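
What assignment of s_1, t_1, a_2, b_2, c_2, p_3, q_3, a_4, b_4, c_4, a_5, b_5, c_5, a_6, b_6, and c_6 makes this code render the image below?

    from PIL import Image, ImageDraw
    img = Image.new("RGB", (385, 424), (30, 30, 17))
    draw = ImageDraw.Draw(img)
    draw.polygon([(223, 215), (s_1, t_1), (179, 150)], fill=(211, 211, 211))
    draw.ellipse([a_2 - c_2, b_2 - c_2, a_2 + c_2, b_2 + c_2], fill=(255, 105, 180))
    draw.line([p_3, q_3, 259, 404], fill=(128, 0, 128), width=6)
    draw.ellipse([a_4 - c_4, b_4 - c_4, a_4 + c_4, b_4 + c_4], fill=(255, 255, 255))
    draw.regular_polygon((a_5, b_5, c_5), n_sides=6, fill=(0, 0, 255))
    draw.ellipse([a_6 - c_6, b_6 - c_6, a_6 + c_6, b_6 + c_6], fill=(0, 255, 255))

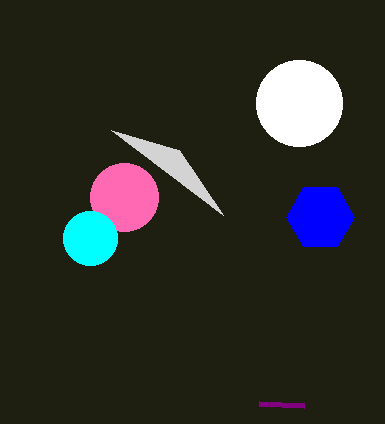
s_1 = 111; t_1 = 130; a_2 = 124; b_2 = 197; c_2 = 34; p_3 = 304; q_3 = 406; a_4 = 299; b_4 = 103; c_4 = 43; a_5 = 320; b_5 = 217; c_5 = 34; a_6 = 90; b_6 = 238; c_6 = 27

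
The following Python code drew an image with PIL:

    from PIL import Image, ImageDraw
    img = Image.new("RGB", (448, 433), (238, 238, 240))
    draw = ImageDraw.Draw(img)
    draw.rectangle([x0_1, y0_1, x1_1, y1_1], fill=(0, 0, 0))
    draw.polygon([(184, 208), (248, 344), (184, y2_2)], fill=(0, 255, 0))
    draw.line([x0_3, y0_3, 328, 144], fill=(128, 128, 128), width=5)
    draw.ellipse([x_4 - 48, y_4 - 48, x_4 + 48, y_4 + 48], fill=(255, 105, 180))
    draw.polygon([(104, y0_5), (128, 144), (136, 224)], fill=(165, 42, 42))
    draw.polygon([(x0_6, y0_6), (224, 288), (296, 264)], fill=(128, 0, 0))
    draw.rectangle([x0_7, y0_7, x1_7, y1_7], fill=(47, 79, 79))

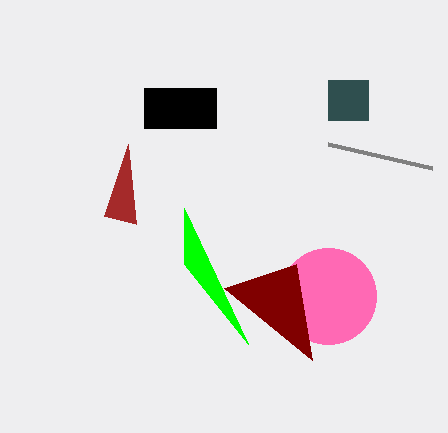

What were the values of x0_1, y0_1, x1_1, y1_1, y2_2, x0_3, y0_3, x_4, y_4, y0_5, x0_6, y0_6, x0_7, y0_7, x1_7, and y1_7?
x0_1 = 144
y0_1 = 88
x1_1 = 216
y1_1 = 128
y2_2 = 264
x0_3 = 432
y0_3 = 168
x_4 = 328
y_4 = 296
y0_5 = 216
x0_6 = 312
y0_6 = 360
x0_7 = 328
y0_7 = 80
x1_7 = 368
y1_7 = 120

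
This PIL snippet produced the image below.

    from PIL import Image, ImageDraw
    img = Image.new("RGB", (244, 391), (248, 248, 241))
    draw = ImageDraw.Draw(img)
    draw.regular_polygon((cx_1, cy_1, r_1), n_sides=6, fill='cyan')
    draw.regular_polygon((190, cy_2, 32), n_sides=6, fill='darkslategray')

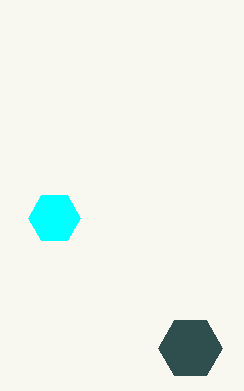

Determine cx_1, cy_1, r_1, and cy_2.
cx_1 = 54; cy_1 = 218; r_1 = 26; cy_2 = 348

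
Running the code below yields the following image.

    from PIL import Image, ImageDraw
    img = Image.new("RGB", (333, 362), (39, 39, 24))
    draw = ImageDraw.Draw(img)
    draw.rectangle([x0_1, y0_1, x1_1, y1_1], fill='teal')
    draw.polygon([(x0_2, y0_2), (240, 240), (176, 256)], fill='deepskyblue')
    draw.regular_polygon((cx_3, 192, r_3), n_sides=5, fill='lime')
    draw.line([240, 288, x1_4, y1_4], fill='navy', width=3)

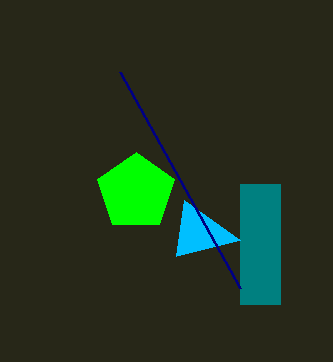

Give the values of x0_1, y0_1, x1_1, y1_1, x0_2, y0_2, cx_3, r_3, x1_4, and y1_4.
x0_1 = 240
y0_1 = 184
x1_1 = 280
y1_1 = 304
x0_2 = 184
y0_2 = 200
cx_3 = 136
r_3 = 40
x1_4 = 120
y1_4 = 72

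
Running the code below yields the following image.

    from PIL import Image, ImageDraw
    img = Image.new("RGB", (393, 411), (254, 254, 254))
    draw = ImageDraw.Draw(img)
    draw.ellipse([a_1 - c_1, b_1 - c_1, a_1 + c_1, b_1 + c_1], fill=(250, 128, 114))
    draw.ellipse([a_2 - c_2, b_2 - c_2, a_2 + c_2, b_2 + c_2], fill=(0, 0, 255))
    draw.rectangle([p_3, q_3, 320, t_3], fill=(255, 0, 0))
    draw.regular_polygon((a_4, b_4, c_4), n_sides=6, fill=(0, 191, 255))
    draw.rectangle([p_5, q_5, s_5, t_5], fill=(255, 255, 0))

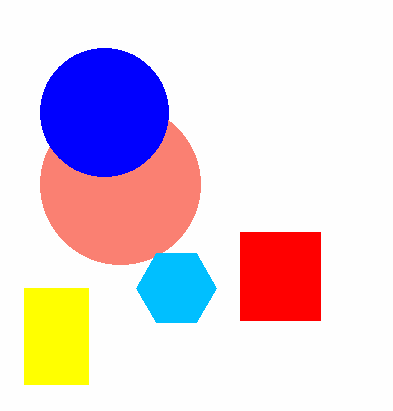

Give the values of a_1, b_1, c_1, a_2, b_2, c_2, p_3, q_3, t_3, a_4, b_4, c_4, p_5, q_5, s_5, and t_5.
a_1 = 120, b_1 = 184, c_1 = 80, a_2 = 104, b_2 = 112, c_2 = 64, p_3 = 240, q_3 = 232, t_3 = 320, a_4 = 176, b_4 = 288, c_4 = 40, p_5 = 24, q_5 = 288, s_5 = 88, t_5 = 384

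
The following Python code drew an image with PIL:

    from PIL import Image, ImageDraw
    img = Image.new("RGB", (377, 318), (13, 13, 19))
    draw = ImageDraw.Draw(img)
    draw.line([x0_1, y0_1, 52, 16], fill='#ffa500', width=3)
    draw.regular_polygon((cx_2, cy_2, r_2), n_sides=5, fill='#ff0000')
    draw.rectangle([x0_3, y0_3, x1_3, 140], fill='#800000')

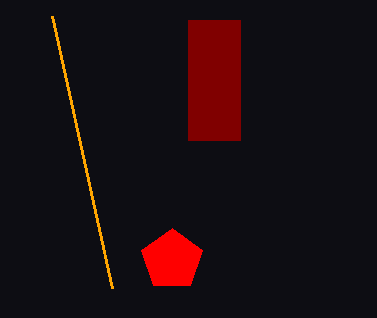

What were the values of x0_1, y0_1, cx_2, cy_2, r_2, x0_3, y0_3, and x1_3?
x0_1 = 112; y0_1 = 288; cx_2 = 172; cy_2 = 260; r_2 = 32; x0_3 = 188; y0_3 = 20; x1_3 = 240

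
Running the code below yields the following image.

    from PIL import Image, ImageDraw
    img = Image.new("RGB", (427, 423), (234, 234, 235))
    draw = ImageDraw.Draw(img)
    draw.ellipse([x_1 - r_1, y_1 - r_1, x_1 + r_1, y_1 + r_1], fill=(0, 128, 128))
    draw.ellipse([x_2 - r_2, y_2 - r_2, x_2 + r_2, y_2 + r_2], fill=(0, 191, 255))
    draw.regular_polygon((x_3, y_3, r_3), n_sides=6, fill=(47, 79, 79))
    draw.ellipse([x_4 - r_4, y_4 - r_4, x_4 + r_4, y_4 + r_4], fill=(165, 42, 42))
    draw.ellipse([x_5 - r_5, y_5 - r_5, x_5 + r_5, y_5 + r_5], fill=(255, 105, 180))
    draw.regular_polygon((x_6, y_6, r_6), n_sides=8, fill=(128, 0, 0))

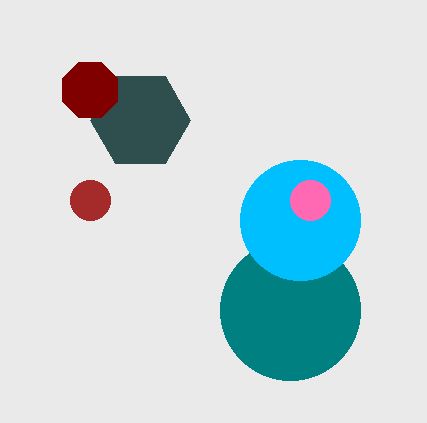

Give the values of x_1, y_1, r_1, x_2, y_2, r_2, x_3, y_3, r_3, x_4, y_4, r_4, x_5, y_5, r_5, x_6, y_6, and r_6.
x_1 = 290; y_1 = 310; r_1 = 70; x_2 = 300; y_2 = 220; r_2 = 60; x_3 = 140; y_3 = 120; r_3 = 50; x_4 = 90; y_4 = 200; r_4 = 20; x_5 = 310; y_5 = 200; r_5 = 20; x_6 = 90; y_6 = 90; r_6 = 30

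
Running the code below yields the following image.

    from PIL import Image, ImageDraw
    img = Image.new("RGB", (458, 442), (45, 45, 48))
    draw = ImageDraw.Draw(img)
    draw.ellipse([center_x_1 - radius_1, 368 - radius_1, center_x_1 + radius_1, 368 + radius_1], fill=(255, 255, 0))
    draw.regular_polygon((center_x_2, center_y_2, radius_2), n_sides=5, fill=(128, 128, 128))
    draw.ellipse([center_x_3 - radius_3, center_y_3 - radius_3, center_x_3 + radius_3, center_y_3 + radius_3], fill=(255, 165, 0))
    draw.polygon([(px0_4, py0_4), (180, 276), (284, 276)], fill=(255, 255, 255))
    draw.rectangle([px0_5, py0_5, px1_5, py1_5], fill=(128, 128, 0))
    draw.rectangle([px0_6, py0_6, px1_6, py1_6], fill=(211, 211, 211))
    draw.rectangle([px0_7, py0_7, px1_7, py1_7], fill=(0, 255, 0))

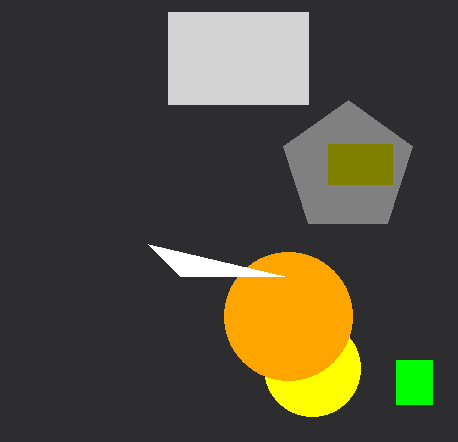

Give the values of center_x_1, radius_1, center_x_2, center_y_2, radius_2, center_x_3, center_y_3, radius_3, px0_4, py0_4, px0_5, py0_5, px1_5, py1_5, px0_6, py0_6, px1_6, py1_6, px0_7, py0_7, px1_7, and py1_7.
center_x_1 = 312, radius_1 = 48, center_x_2 = 348, center_y_2 = 168, radius_2 = 68, center_x_3 = 288, center_y_3 = 316, radius_3 = 64, px0_4 = 148, py0_4 = 244, px0_5 = 328, py0_5 = 144, px1_5 = 392, py1_5 = 184, px0_6 = 168, py0_6 = 12, px1_6 = 308, py1_6 = 104, px0_7 = 396, py0_7 = 360, px1_7 = 432, py1_7 = 404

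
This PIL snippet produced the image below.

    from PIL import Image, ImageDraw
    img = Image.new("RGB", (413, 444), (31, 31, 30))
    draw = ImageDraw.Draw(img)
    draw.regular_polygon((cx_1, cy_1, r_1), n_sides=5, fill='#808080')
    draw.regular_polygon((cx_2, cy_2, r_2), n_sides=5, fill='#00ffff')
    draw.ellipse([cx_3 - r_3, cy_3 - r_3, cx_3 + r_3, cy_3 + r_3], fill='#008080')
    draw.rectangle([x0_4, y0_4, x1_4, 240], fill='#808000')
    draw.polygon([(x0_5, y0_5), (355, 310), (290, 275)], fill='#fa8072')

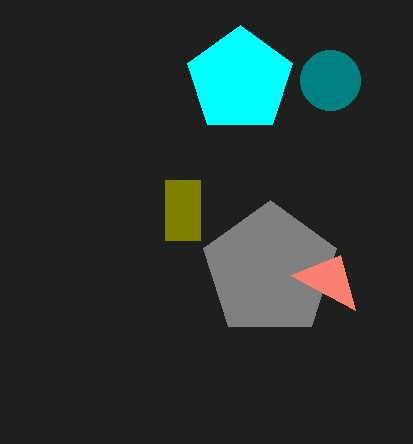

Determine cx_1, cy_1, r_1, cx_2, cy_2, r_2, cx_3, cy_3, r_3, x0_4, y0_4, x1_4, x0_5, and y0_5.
cx_1 = 270; cy_1 = 270; r_1 = 70; cx_2 = 240; cy_2 = 80; r_2 = 55; cx_3 = 330; cy_3 = 80; r_3 = 30; x0_4 = 165; y0_4 = 180; x1_4 = 200; x0_5 = 340; y0_5 = 255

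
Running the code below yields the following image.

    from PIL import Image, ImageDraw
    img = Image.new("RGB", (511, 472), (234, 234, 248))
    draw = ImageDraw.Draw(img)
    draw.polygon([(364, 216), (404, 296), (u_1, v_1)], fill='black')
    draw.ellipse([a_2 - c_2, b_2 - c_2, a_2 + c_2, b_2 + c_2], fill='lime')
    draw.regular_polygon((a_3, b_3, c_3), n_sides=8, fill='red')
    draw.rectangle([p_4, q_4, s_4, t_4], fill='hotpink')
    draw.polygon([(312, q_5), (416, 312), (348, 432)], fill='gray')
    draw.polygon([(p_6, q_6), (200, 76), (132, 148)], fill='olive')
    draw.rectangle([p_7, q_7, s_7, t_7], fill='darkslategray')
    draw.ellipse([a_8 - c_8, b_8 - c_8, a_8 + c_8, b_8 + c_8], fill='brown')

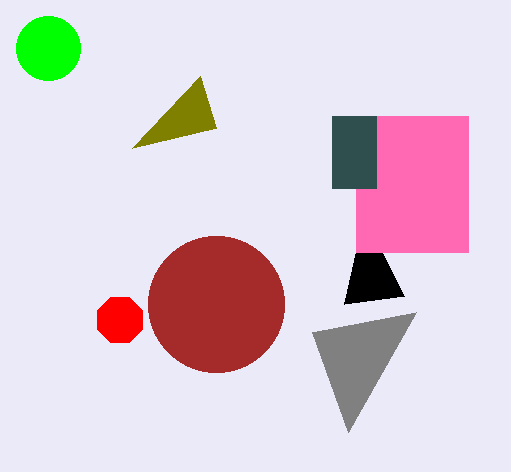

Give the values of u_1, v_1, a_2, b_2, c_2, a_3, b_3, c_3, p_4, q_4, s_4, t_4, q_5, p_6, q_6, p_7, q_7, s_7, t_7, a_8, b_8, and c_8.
u_1 = 344, v_1 = 304, a_2 = 48, b_2 = 48, c_2 = 32, a_3 = 120, b_3 = 320, c_3 = 24, p_4 = 356, q_4 = 116, s_4 = 468, t_4 = 252, q_5 = 332, p_6 = 216, q_6 = 128, p_7 = 332, q_7 = 116, s_7 = 376, t_7 = 188, a_8 = 216, b_8 = 304, c_8 = 68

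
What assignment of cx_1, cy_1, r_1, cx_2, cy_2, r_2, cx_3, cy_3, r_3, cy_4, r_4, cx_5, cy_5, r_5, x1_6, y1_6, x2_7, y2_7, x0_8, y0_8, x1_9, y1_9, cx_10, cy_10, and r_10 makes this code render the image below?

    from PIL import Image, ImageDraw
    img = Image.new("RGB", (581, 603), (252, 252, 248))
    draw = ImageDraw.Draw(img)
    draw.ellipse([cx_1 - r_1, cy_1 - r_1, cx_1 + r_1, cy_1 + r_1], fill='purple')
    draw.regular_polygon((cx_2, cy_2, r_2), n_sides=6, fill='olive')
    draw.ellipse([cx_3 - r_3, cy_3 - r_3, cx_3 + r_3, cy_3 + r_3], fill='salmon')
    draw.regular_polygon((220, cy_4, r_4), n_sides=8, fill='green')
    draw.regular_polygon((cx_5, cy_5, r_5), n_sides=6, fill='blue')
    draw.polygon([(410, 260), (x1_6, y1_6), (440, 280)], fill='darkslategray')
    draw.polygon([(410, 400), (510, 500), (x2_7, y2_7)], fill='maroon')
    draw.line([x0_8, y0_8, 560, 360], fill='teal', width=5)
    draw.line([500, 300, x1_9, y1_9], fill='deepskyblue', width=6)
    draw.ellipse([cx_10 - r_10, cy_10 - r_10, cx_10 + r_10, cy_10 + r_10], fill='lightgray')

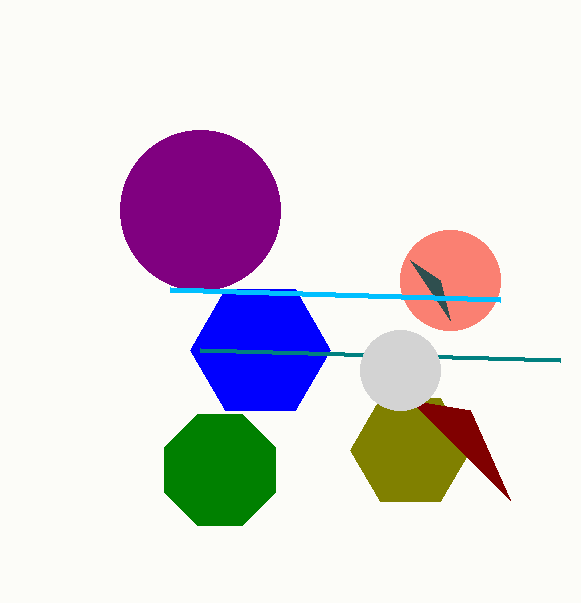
cx_1 = 200, cy_1 = 210, r_1 = 80, cx_2 = 410, cy_2 = 450, r_2 = 60, cx_3 = 450, cy_3 = 280, r_3 = 50, cy_4 = 470, r_4 = 60, cx_5 = 260, cy_5 = 350, r_5 = 70, x1_6 = 450, y1_6 = 320, x2_7 = 470, y2_7 = 410, x0_8 = 200, y0_8 = 350, x1_9 = 170, y1_9 = 290, cx_10 = 400, cy_10 = 370, r_10 = 40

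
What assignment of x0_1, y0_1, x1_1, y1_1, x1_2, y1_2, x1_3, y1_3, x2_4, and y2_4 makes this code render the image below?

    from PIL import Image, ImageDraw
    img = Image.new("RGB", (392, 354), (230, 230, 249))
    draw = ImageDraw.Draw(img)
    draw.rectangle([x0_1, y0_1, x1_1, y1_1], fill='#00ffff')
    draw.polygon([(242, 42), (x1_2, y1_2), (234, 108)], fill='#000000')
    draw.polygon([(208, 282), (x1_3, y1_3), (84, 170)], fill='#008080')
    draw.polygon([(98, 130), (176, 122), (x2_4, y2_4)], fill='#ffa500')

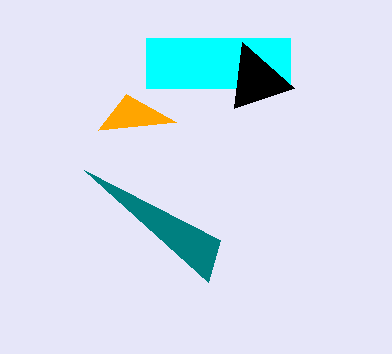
x0_1 = 146; y0_1 = 38; x1_1 = 290; y1_1 = 88; x1_2 = 294; y1_2 = 88; x1_3 = 220; y1_3 = 240; x2_4 = 126; y2_4 = 94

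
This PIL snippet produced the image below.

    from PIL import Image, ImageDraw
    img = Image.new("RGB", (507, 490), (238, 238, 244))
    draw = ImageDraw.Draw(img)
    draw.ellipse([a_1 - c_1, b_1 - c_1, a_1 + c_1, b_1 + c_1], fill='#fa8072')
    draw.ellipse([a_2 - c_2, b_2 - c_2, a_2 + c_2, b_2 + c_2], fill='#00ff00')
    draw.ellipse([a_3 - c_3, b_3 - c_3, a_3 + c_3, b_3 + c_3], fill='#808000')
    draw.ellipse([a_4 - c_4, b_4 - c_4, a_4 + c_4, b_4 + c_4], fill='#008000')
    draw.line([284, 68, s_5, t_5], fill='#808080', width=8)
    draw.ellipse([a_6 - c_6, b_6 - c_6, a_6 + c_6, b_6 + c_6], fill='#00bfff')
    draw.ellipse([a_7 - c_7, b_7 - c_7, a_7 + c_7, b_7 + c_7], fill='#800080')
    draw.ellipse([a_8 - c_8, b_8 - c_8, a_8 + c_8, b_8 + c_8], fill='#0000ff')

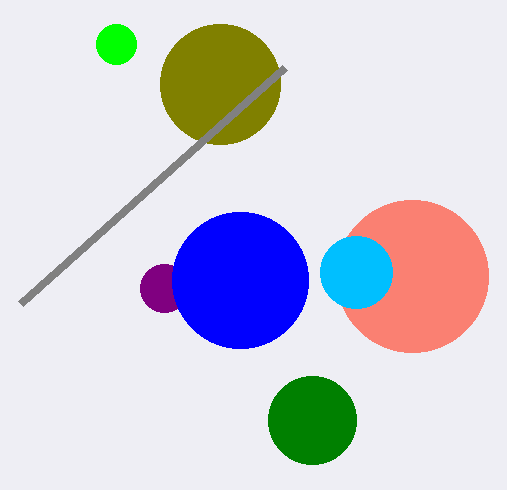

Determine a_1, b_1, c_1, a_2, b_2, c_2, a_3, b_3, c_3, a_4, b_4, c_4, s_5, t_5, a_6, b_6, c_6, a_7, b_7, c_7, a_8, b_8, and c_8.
a_1 = 412
b_1 = 276
c_1 = 76
a_2 = 116
b_2 = 44
c_2 = 20
a_3 = 220
b_3 = 84
c_3 = 60
a_4 = 312
b_4 = 420
c_4 = 44
s_5 = 20
t_5 = 304
a_6 = 356
b_6 = 272
c_6 = 36
a_7 = 164
b_7 = 288
c_7 = 24
a_8 = 240
b_8 = 280
c_8 = 68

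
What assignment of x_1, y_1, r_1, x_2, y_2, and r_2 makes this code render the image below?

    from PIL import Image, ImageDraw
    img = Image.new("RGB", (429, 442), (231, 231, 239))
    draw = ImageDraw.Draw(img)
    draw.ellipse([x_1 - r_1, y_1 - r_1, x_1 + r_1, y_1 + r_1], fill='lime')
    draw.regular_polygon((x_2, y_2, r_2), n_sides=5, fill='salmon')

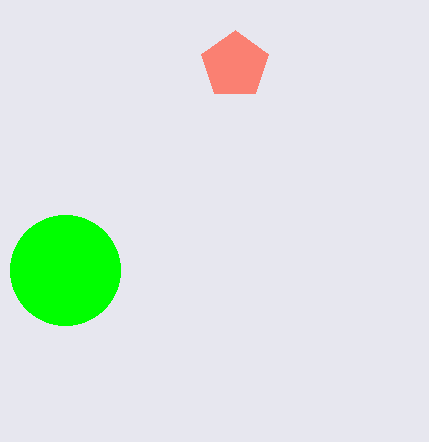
x_1 = 65
y_1 = 270
r_1 = 55
x_2 = 235
y_2 = 65
r_2 = 35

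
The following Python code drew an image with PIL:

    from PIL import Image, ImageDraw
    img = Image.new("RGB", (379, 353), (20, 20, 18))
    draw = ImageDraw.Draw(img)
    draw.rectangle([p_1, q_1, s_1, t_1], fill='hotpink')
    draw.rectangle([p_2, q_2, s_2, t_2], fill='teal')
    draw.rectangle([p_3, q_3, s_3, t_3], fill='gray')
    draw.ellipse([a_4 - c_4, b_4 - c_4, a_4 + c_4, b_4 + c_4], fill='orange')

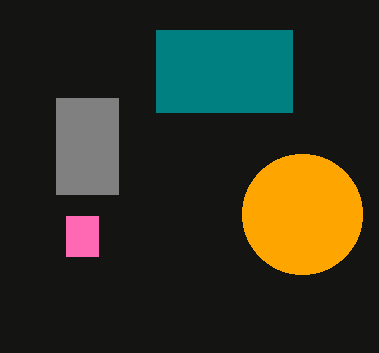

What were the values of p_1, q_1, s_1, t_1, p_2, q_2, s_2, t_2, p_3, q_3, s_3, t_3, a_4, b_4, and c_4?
p_1 = 66; q_1 = 216; s_1 = 98; t_1 = 256; p_2 = 156; q_2 = 30; s_2 = 292; t_2 = 112; p_3 = 56; q_3 = 98; s_3 = 118; t_3 = 194; a_4 = 302; b_4 = 214; c_4 = 60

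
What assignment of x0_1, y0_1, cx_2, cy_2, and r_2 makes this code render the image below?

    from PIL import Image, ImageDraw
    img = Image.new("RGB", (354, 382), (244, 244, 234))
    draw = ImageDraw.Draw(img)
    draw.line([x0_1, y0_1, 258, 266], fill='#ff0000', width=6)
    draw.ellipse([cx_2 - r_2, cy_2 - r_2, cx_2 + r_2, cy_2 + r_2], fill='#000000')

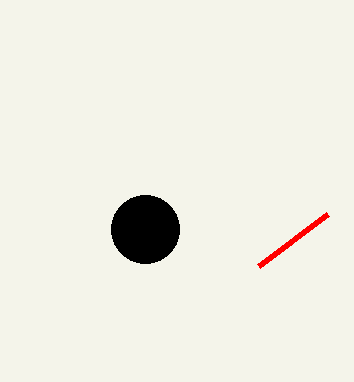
x0_1 = 327
y0_1 = 214
cx_2 = 145
cy_2 = 229
r_2 = 34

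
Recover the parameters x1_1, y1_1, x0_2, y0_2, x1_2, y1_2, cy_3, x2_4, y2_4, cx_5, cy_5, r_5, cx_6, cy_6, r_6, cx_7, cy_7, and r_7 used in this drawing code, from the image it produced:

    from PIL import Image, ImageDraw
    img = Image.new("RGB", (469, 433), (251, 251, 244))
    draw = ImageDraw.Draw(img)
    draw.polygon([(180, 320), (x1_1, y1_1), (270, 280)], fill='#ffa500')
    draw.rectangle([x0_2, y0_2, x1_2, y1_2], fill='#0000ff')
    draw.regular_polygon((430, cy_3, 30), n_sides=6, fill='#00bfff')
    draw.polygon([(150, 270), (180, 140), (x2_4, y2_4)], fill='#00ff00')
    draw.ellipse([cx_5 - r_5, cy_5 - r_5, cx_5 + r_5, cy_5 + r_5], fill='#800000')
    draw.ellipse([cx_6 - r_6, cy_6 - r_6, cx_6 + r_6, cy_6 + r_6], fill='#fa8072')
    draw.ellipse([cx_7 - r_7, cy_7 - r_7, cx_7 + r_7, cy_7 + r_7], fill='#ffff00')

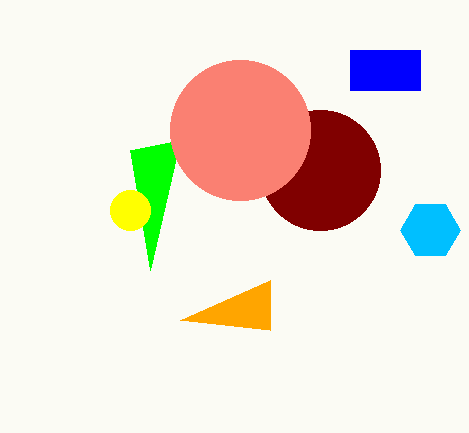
x1_1 = 270
y1_1 = 330
x0_2 = 350
y0_2 = 50
x1_2 = 420
y1_2 = 90
cy_3 = 230
x2_4 = 130
y2_4 = 150
cx_5 = 320
cy_5 = 170
r_5 = 60
cx_6 = 240
cy_6 = 130
r_6 = 70
cx_7 = 130
cy_7 = 210
r_7 = 20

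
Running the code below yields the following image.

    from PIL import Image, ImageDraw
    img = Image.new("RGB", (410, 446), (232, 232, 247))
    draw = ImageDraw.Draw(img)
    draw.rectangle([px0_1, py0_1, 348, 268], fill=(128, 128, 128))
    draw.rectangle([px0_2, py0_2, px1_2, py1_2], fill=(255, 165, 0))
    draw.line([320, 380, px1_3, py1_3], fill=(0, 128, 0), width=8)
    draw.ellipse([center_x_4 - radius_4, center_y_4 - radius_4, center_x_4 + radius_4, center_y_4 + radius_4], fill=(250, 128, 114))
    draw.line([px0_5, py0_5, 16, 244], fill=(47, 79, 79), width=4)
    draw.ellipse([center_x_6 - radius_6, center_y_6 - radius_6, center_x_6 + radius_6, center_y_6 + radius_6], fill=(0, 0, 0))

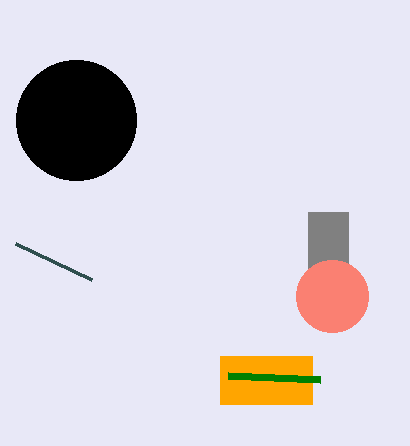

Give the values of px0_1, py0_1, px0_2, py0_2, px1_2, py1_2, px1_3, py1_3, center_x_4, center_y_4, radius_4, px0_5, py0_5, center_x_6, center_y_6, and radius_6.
px0_1 = 308
py0_1 = 212
px0_2 = 220
py0_2 = 356
px1_2 = 312
py1_2 = 404
px1_3 = 228
py1_3 = 376
center_x_4 = 332
center_y_4 = 296
radius_4 = 36
px0_5 = 92
py0_5 = 280
center_x_6 = 76
center_y_6 = 120
radius_6 = 60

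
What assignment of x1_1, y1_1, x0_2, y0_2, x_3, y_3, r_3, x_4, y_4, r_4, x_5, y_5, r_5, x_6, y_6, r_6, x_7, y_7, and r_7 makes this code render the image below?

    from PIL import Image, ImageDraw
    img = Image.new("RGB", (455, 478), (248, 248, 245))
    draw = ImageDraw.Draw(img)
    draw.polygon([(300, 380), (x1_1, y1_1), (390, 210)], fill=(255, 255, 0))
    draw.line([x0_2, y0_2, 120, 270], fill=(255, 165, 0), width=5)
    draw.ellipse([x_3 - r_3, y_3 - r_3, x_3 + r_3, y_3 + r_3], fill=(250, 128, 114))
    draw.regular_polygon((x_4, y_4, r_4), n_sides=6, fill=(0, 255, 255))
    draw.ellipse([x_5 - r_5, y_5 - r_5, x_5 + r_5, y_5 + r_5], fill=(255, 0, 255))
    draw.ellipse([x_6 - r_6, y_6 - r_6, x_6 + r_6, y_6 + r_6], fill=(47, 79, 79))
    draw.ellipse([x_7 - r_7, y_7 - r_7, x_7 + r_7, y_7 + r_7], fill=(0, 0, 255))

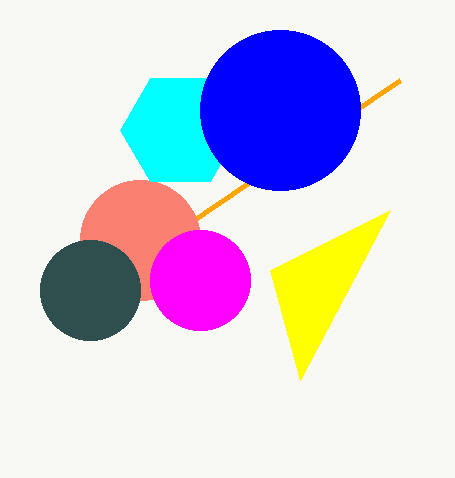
x1_1 = 270; y1_1 = 270; x0_2 = 400; y0_2 = 80; x_3 = 140; y_3 = 240; r_3 = 60; x_4 = 180; y_4 = 130; r_4 = 60; x_5 = 200; y_5 = 280; r_5 = 50; x_6 = 90; y_6 = 290; r_6 = 50; x_7 = 280; y_7 = 110; r_7 = 80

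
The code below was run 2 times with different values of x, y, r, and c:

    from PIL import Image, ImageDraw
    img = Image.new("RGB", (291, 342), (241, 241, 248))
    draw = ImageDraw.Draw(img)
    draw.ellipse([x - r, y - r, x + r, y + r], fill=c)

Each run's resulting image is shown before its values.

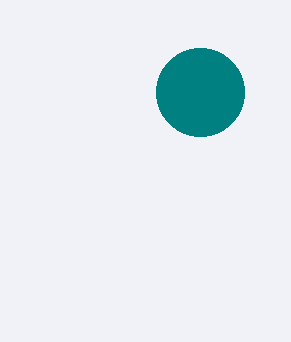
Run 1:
x = 200, y = 92, r = 44, c = 'teal'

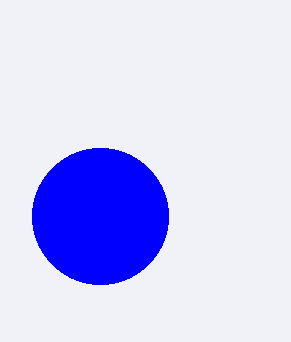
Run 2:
x = 100; y = 216; r = 68; c = 'blue'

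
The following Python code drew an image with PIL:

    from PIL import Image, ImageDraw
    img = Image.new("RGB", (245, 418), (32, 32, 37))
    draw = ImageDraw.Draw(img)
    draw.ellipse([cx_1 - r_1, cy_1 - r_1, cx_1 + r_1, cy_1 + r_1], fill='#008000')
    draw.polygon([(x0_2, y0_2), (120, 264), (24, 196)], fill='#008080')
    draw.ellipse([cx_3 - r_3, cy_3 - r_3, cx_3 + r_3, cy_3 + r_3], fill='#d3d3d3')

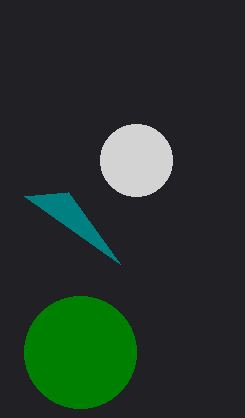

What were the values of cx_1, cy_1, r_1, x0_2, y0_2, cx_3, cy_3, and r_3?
cx_1 = 80; cy_1 = 352; r_1 = 56; x0_2 = 68; y0_2 = 192; cx_3 = 136; cy_3 = 160; r_3 = 36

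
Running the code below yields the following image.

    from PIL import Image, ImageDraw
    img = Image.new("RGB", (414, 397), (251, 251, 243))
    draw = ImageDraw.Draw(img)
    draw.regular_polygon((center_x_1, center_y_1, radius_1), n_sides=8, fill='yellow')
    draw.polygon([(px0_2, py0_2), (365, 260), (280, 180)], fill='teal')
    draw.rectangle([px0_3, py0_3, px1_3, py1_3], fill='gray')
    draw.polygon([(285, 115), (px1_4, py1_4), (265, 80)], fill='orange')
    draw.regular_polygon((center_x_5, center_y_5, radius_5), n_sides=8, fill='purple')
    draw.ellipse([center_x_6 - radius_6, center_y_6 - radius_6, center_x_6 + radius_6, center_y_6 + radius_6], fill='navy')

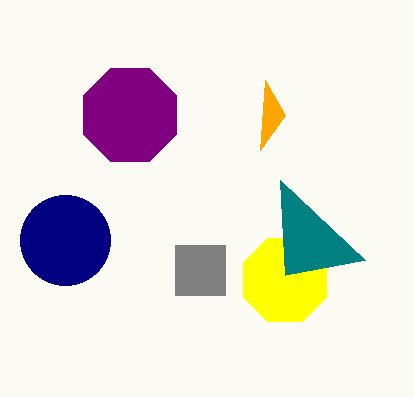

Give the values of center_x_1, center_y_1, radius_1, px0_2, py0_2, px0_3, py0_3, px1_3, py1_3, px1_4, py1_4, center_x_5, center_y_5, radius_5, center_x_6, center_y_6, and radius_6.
center_x_1 = 285
center_y_1 = 280
radius_1 = 45
px0_2 = 285
py0_2 = 275
px0_3 = 175
py0_3 = 245
px1_3 = 225
py1_3 = 295
px1_4 = 260
py1_4 = 150
center_x_5 = 130
center_y_5 = 115
radius_5 = 50
center_x_6 = 65
center_y_6 = 240
radius_6 = 45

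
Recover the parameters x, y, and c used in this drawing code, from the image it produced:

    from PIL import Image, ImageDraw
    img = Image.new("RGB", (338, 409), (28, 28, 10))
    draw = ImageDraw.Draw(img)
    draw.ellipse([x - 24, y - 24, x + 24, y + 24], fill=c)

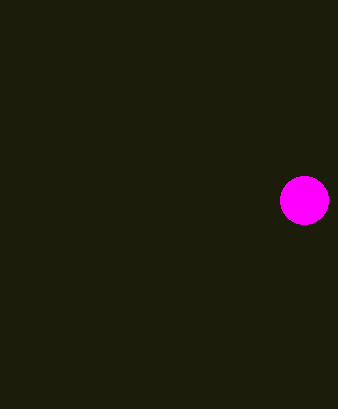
x = 304; y = 200; c = 'magenta'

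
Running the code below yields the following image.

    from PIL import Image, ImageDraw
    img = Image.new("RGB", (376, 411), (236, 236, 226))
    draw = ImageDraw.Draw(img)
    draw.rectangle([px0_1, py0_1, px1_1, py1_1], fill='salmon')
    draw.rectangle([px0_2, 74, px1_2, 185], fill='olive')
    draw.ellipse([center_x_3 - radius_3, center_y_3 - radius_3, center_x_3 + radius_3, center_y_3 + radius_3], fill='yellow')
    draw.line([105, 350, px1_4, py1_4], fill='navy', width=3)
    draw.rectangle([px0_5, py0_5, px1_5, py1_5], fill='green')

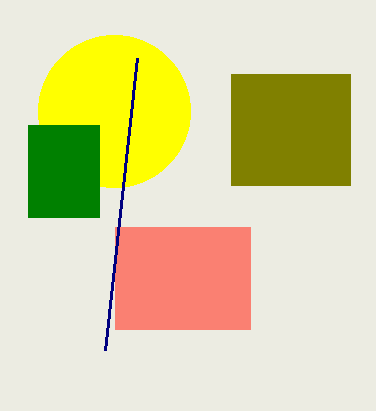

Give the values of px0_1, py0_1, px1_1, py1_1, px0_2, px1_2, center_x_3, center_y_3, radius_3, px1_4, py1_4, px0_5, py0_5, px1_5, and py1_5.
px0_1 = 115
py0_1 = 227
px1_1 = 250
py1_1 = 329
px0_2 = 231
px1_2 = 350
center_x_3 = 114
center_y_3 = 111
radius_3 = 76
px1_4 = 137
py1_4 = 58
px0_5 = 28
py0_5 = 125
px1_5 = 99
py1_5 = 217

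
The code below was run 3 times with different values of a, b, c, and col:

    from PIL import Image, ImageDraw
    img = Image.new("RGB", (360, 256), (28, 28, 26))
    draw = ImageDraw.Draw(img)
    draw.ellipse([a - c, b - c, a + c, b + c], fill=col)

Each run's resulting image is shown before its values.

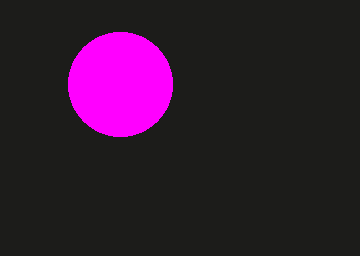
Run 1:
a = 120
b = 84
c = 52
col = 'magenta'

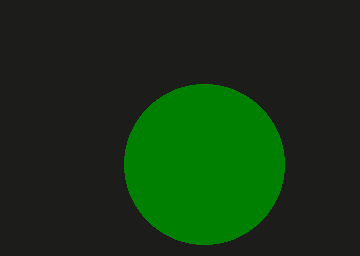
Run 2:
a = 204, b = 164, c = 80, col = 'green'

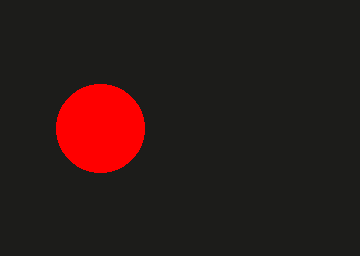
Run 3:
a = 100; b = 128; c = 44; col = 'red'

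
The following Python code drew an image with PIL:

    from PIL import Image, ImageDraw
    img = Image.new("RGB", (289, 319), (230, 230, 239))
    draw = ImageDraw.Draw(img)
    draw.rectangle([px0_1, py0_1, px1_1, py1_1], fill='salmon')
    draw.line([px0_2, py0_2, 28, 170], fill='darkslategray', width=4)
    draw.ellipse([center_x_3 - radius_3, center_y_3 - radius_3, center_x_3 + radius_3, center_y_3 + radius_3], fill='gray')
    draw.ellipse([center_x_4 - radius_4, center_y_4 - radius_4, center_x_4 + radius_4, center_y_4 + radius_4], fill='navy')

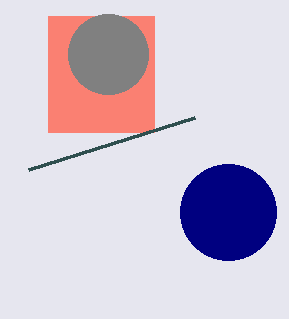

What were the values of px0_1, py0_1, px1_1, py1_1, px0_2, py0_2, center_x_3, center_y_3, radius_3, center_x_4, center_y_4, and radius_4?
px0_1 = 48
py0_1 = 16
px1_1 = 154
py1_1 = 132
px0_2 = 194
py0_2 = 118
center_x_3 = 108
center_y_3 = 54
radius_3 = 40
center_x_4 = 228
center_y_4 = 212
radius_4 = 48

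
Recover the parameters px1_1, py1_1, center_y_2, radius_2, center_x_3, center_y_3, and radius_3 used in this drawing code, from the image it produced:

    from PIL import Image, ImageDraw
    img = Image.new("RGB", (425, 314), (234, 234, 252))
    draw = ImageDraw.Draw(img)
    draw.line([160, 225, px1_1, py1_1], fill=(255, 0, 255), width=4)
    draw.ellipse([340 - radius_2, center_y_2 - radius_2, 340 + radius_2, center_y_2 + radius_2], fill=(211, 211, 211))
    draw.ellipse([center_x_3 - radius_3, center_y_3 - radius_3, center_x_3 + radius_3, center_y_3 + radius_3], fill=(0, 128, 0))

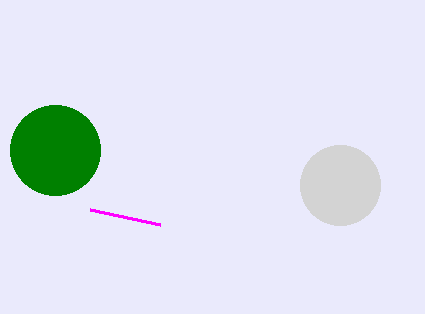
px1_1 = 90, py1_1 = 210, center_y_2 = 185, radius_2 = 40, center_x_3 = 55, center_y_3 = 150, radius_3 = 45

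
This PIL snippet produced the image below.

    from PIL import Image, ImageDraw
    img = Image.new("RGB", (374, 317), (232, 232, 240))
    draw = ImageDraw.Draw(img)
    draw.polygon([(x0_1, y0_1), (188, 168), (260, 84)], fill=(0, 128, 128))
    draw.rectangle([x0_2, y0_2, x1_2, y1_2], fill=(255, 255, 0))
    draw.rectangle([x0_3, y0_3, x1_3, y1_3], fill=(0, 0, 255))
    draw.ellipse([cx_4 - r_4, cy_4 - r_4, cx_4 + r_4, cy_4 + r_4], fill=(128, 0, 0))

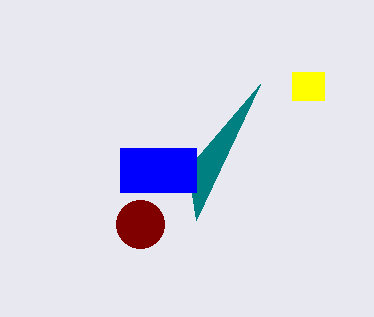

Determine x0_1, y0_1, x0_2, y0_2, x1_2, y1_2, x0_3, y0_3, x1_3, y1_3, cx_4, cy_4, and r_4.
x0_1 = 196; y0_1 = 220; x0_2 = 292; y0_2 = 72; x1_2 = 324; y1_2 = 100; x0_3 = 120; y0_3 = 148; x1_3 = 196; y1_3 = 192; cx_4 = 140; cy_4 = 224; r_4 = 24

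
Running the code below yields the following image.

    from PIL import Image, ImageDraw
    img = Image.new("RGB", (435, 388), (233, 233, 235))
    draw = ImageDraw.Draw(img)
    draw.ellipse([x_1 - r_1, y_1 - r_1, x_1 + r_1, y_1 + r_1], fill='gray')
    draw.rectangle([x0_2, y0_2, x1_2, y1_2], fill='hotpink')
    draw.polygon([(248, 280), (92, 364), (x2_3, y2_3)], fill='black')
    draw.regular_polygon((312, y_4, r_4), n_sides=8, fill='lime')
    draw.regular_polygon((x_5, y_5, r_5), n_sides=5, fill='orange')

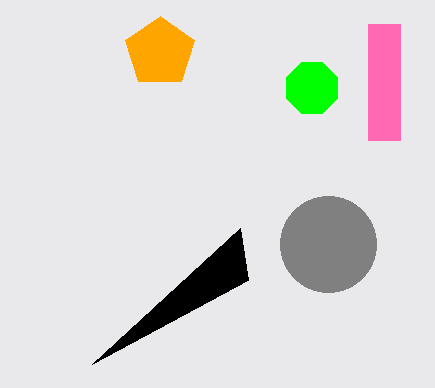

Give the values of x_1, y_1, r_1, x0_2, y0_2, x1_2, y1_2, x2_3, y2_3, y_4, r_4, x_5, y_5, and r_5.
x_1 = 328, y_1 = 244, r_1 = 48, x0_2 = 368, y0_2 = 24, x1_2 = 400, y1_2 = 140, x2_3 = 240, y2_3 = 228, y_4 = 88, r_4 = 28, x_5 = 160, y_5 = 52, r_5 = 36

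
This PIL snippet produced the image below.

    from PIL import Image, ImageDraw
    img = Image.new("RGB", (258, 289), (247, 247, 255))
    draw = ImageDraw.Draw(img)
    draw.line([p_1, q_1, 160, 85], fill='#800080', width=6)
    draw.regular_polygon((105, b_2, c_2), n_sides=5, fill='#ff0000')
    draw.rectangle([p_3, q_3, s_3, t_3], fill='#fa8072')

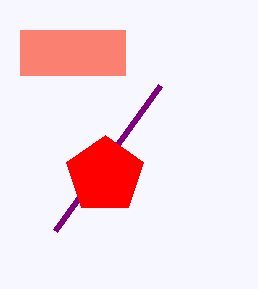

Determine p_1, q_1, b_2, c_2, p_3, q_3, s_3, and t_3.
p_1 = 55
q_1 = 230
b_2 = 175
c_2 = 40
p_3 = 20
q_3 = 30
s_3 = 125
t_3 = 75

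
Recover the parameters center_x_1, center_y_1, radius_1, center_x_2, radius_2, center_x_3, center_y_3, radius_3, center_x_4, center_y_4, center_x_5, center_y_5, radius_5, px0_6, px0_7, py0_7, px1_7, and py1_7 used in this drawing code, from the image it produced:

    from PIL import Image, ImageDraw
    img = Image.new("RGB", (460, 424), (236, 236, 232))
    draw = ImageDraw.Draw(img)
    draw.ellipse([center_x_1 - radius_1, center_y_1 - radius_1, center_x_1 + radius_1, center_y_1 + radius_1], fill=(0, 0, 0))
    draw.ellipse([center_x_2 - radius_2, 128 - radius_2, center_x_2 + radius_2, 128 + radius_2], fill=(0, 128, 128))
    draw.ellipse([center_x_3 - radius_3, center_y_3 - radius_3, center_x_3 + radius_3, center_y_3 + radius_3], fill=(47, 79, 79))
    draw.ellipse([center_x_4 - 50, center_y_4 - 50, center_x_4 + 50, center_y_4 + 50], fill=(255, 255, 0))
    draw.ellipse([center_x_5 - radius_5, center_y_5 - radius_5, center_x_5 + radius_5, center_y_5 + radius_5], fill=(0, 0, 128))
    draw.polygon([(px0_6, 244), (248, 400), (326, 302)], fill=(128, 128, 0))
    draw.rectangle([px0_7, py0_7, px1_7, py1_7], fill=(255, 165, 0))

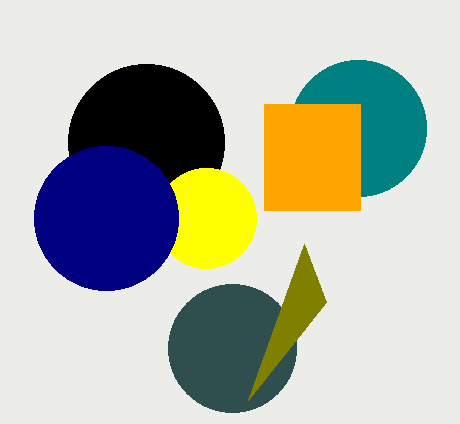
center_x_1 = 146; center_y_1 = 142; radius_1 = 78; center_x_2 = 358; radius_2 = 68; center_x_3 = 232; center_y_3 = 348; radius_3 = 64; center_x_4 = 206; center_y_4 = 218; center_x_5 = 106; center_y_5 = 218; radius_5 = 72; px0_6 = 304; px0_7 = 264; py0_7 = 104; px1_7 = 360; py1_7 = 210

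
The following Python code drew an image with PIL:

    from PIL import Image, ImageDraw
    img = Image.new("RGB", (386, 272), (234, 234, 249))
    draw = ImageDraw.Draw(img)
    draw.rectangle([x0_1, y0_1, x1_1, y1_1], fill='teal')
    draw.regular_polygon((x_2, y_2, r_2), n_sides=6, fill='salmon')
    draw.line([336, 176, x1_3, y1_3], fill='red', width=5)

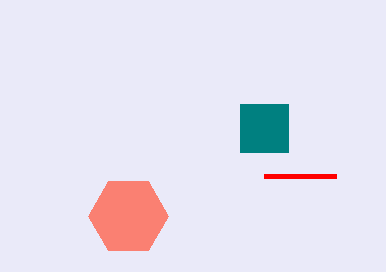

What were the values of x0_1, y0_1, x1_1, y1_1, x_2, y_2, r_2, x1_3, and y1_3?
x0_1 = 240, y0_1 = 104, x1_1 = 288, y1_1 = 152, x_2 = 128, y_2 = 216, r_2 = 40, x1_3 = 264, y1_3 = 176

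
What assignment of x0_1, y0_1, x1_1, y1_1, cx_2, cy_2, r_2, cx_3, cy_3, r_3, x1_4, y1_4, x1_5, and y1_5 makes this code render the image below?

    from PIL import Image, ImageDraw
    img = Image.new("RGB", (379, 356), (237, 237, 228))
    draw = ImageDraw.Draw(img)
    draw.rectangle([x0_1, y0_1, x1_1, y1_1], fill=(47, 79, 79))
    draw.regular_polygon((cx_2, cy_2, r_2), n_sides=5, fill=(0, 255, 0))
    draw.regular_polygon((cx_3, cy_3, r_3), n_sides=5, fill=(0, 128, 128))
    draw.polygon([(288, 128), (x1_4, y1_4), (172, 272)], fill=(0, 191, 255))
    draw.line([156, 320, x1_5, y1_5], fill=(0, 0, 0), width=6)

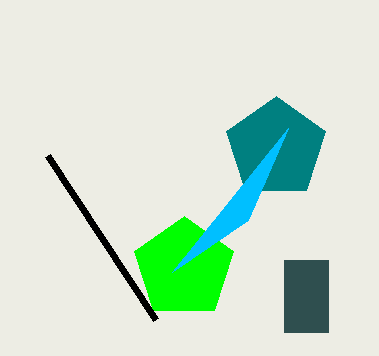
x0_1 = 284; y0_1 = 260; x1_1 = 328; y1_1 = 332; cx_2 = 184; cy_2 = 268; r_2 = 52; cx_3 = 276; cy_3 = 148; r_3 = 52; x1_4 = 248; y1_4 = 220; x1_5 = 48; y1_5 = 156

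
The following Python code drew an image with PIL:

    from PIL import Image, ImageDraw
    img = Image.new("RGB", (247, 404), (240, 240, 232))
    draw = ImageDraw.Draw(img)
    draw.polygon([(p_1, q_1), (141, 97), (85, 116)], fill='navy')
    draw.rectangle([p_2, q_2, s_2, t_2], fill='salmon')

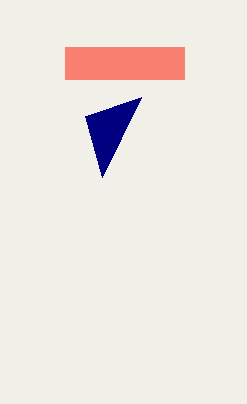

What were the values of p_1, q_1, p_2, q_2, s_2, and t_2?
p_1 = 102
q_1 = 177
p_2 = 65
q_2 = 47
s_2 = 184
t_2 = 79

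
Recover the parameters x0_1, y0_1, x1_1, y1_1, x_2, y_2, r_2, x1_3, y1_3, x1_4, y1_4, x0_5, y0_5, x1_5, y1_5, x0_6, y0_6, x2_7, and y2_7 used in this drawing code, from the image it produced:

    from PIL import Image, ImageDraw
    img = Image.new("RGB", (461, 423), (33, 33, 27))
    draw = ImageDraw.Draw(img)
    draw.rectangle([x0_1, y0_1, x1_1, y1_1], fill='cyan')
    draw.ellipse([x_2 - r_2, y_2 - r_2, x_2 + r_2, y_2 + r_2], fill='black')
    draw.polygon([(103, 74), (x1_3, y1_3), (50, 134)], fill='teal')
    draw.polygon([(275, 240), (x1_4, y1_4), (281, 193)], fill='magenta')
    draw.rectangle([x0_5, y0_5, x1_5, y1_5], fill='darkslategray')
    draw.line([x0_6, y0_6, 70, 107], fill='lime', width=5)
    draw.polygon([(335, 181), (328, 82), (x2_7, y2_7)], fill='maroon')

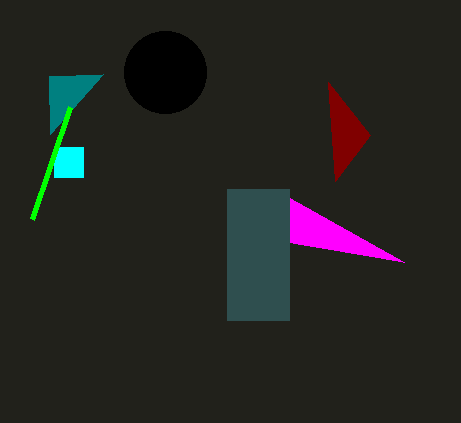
x0_1 = 54, y0_1 = 147, x1_1 = 83, y1_1 = 177, x_2 = 165, y_2 = 72, r_2 = 41, x1_3 = 49, y1_3 = 76, x1_4 = 404, y1_4 = 262, x0_5 = 227, y0_5 = 189, x1_5 = 289, y1_5 = 320, x0_6 = 32, y0_6 = 219, x2_7 = 370, y2_7 = 135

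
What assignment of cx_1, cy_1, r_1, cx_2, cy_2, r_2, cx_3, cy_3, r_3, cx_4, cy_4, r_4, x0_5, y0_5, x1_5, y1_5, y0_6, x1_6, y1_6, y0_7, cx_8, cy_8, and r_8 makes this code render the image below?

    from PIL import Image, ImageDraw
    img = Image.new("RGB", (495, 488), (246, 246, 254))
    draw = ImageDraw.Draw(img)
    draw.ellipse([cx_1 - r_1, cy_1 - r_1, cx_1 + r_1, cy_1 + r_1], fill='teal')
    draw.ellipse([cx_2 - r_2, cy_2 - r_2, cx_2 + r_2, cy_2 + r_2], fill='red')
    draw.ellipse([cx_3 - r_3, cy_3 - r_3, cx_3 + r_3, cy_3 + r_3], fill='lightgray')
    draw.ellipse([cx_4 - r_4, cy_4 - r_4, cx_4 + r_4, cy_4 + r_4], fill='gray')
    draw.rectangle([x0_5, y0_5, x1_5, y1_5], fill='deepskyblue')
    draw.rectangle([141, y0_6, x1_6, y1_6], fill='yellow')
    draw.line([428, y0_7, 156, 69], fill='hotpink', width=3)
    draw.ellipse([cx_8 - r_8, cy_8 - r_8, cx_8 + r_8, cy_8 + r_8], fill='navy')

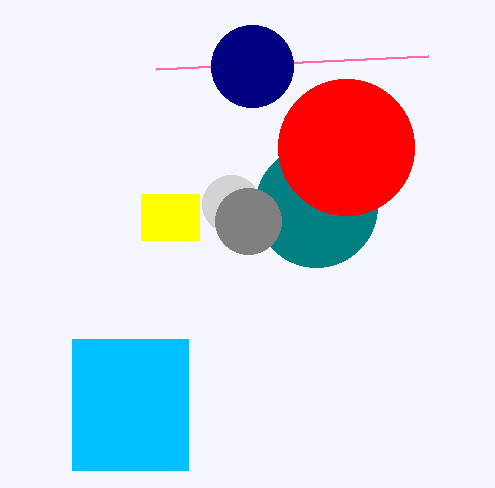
cx_1 = 316; cy_1 = 206; r_1 = 61; cx_2 = 346; cy_2 = 147; r_2 = 68; cx_3 = 231; cy_3 = 204; r_3 = 29; cx_4 = 248; cy_4 = 221; r_4 = 33; x0_5 = 72; y0_5 = 339; x1_5 = 188; y1_5 = 470; y0_6 = 194; x1_6 = 199; y1_6 = 240; y0_7 = 56; cx_8 = 252; cy_8 = 66; r_8 = 41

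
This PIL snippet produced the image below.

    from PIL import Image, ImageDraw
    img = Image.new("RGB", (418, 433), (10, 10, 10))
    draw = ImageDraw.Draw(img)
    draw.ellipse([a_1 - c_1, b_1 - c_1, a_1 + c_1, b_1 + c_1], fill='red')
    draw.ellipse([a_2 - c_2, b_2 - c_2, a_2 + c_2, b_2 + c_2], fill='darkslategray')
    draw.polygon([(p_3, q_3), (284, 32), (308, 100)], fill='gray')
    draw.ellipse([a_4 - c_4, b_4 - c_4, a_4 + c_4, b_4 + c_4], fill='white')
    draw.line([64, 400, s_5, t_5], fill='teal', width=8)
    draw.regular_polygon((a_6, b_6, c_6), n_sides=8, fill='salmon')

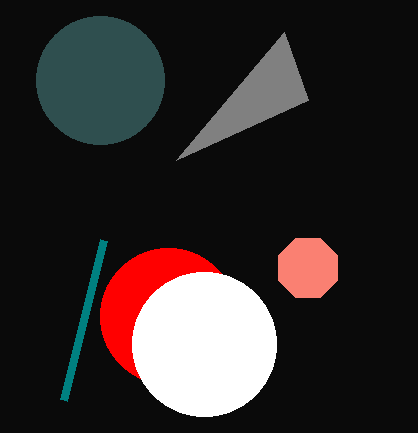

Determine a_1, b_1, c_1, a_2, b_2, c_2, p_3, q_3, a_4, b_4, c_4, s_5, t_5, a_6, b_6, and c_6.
a_1 = 168; b_1 = 316; c_1 = 68; a_2 = 100; b_2 = 80; c_2 = 64; p_3 = 176; q_3 = 160; a_4 = 204; b_4 = 344; c_4 = 72; s_5 = 104; t_5 = 240; a_6 = 308; b_6 = 268; c_6 = 32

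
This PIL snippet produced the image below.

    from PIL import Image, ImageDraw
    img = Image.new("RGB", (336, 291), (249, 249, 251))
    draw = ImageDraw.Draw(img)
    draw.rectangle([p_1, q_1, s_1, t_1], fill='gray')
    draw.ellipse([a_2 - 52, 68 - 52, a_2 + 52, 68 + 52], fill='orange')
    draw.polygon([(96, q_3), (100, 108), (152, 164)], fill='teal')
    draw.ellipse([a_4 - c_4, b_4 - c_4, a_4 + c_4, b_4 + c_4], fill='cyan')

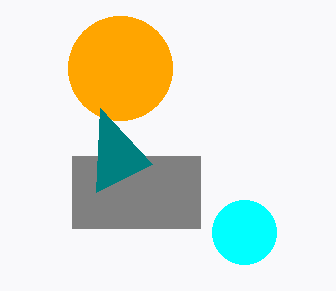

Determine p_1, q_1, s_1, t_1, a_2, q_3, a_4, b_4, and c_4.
p_1 = 72; q_1 = 156; s_1 = 200; t_1 = 228; a_2 = 120; q_3 = 192; a_4 = 244; b_4 = 232; c_4 = 32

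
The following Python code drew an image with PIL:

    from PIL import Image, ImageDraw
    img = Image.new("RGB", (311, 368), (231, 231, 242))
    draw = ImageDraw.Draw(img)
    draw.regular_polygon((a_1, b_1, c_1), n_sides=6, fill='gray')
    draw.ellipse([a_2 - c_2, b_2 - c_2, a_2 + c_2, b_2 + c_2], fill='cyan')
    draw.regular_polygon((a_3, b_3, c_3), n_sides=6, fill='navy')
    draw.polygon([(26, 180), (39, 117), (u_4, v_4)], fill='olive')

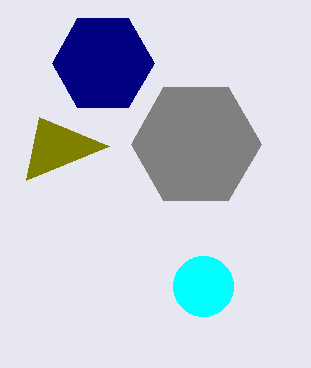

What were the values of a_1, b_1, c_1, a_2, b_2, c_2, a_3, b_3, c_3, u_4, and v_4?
a_1 = 196; b_1 = 144; c_1 = 65; a_2 = 203; b_2 = 286; c_2 = 30; a_3 = 103; b_3 = 63; c_3 = 51; u_4 = 109; v_4 = 146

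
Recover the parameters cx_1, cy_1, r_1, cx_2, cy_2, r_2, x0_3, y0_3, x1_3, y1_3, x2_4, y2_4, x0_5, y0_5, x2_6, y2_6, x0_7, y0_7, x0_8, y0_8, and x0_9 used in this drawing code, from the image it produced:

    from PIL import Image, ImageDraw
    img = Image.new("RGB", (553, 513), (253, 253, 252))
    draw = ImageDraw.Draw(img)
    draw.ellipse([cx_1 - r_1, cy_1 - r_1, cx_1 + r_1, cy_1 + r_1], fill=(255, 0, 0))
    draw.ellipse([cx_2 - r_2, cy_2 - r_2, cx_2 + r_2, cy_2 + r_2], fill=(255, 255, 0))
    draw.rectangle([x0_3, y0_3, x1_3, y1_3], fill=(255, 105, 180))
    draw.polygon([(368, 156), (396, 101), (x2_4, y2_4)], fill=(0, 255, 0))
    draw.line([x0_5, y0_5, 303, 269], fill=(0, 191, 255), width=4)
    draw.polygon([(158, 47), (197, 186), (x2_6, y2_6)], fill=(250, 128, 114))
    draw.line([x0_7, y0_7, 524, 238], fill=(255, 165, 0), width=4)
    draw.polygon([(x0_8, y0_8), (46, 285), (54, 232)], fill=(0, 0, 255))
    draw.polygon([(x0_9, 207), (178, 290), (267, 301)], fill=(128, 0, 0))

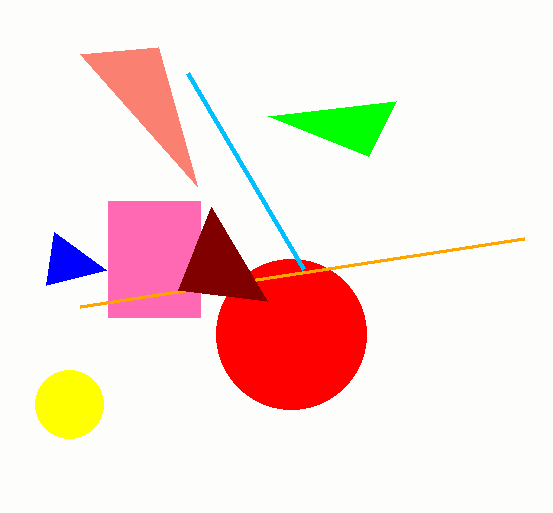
cx_1 = 291
cy_1 = 334
r_1 = 75
cx_2 = 69
cy_2 = 404
r_2 = 34
x0_3 = 108
y0_3 = 201
x1_3 = 200
y1_3 = 317
x2_4 = 268
y2_4 = 116
x0_5 = 187
y0_5 = 73
x2_6 = 80
y2_6 = 54
x0_7 = 80
y0_7 = 306
x0_8 = 106
y0_8 = 270
x0_9 = 211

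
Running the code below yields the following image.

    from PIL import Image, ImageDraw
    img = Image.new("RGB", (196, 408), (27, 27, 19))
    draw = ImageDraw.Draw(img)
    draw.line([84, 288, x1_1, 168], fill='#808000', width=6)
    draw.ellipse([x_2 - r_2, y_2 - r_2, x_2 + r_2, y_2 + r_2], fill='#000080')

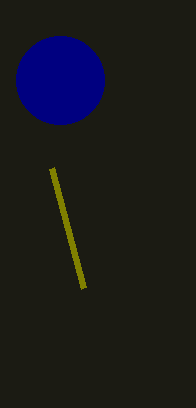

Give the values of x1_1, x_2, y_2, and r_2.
x1_1 = 52, x_2 = 60, y_2 = 80, r_2 = 44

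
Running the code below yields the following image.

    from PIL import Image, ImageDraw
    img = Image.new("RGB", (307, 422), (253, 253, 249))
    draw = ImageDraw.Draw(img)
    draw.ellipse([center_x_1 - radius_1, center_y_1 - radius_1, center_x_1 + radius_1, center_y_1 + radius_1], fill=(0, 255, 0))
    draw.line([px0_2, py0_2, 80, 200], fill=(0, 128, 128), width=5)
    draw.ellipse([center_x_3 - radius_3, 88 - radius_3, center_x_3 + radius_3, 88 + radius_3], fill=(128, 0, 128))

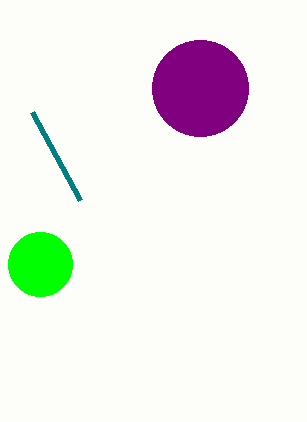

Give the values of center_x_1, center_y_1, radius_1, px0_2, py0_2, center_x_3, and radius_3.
center_x_1 = 40, center_y_1 = 264, radius_1 = 32, px0_2 = 32, py0_2 = 112, center_x_3 = 200, radius_3 = 48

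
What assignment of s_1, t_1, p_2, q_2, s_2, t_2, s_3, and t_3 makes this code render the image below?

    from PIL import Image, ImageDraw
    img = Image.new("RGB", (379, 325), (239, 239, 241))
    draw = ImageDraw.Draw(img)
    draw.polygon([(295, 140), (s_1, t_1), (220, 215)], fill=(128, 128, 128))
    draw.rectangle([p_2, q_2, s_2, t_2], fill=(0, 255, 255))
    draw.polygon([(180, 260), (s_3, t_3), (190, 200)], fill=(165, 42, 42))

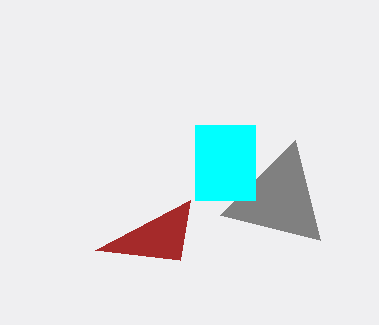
s_1 = 320; t_1 = 240; p_2 = 195; q_2 = 125; s_2 = 255; t_2 = 200; s_3 = 95; t_3 = 250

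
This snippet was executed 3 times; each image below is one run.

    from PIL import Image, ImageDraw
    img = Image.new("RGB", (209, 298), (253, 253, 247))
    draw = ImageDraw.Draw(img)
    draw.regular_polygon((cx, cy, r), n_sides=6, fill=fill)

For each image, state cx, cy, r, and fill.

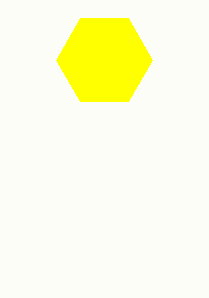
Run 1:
cx = 104; cy = 60; r = 48; fill = 'yellow'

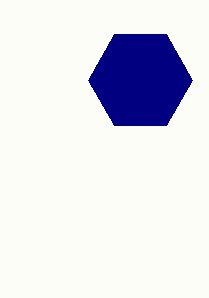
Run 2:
cx = 140, cy = 80, r = 52, fill = 'navy'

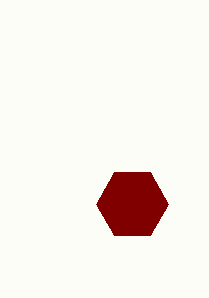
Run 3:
cx = 132; cy = 204; r = 36; fill = 'maroon'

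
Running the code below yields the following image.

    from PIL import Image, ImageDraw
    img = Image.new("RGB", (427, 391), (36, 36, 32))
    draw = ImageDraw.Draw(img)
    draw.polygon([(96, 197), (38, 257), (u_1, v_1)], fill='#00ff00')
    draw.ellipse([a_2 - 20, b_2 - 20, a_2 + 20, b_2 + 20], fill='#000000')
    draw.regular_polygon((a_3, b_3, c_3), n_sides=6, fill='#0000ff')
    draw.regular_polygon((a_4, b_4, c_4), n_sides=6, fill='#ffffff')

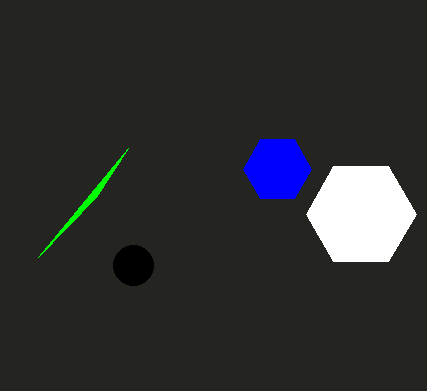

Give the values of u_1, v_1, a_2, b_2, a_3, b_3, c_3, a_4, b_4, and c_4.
u_1 = 128, v_1 = 148, a_2 = 133, b_2 = 265, a_3 = 277, b_3 = 169, c_3 = 34, a_4 = 361, b_4 = 214, c_4 = 55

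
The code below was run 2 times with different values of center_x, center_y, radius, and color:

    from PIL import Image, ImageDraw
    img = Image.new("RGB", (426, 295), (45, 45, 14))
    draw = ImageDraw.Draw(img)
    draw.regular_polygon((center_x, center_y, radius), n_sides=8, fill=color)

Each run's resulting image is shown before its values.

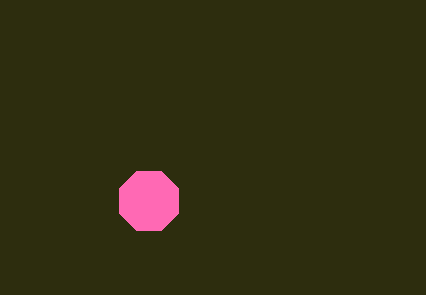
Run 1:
center_x = 149, center_y = 201, radius = 32, color = 'hotpink'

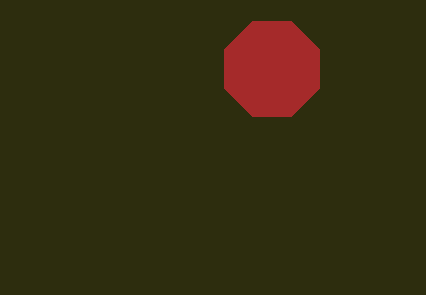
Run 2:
center_x = 272
center_y = 69
radius = 51
color = 'brown'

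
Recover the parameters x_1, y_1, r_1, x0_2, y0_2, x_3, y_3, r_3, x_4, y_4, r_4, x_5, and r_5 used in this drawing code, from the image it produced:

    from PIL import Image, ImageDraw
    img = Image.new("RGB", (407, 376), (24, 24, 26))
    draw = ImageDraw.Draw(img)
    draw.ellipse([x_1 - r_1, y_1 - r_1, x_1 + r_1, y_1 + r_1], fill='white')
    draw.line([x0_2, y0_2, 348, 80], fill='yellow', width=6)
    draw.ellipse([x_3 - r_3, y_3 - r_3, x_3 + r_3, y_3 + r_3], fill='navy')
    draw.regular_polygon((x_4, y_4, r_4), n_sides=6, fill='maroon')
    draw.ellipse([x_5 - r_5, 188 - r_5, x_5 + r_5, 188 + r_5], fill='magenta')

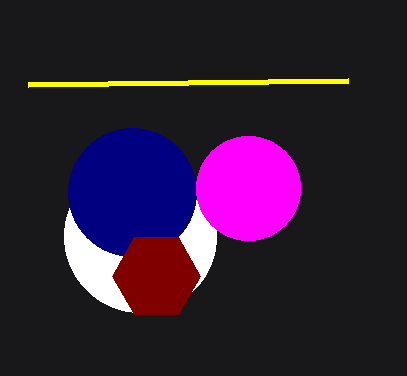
x_1 = 140, y_1 = 236, r_1 = 76, x0_2 = 28, y0_2 = 84, x_3 = 132, y_3 = 192, r_3 = 64, x_4 = 156, y_4 = 276, r_4 = 44, x_5 = 248, r_5 = 52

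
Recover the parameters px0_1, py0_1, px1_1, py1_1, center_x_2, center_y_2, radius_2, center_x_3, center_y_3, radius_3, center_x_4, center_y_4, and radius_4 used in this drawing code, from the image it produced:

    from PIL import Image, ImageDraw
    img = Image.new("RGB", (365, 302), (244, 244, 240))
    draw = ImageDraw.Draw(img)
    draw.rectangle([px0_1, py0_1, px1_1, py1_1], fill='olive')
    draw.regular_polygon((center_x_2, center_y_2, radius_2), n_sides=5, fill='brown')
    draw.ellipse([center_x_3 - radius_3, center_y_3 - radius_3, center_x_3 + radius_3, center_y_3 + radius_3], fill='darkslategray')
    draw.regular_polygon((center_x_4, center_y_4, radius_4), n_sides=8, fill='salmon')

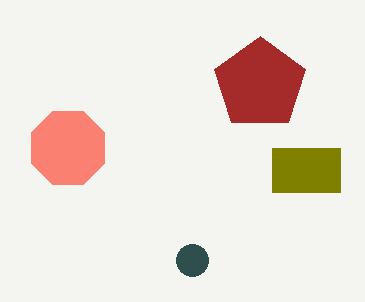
px0_1 = 272; py0_1 = 148; px1_1 = 340; py1_1 = 192; center_x_2 = 260; center_y_2 = 84; radius_2 = 48; center_x_3 = 192; center_y_3 = 260; radius_3 = 16; center_x_4 = 68; center_y_4 = 148; radius_4 = 40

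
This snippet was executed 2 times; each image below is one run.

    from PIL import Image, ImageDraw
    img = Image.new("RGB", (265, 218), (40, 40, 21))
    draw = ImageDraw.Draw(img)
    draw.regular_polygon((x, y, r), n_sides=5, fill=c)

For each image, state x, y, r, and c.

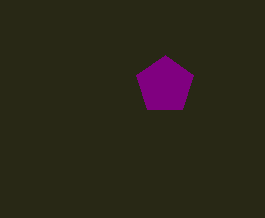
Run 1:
x = 165
y = 85
r = 30
c = 'purple'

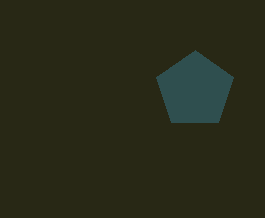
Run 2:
x = 195; y = 90; r = 40; c = 'darkslategray'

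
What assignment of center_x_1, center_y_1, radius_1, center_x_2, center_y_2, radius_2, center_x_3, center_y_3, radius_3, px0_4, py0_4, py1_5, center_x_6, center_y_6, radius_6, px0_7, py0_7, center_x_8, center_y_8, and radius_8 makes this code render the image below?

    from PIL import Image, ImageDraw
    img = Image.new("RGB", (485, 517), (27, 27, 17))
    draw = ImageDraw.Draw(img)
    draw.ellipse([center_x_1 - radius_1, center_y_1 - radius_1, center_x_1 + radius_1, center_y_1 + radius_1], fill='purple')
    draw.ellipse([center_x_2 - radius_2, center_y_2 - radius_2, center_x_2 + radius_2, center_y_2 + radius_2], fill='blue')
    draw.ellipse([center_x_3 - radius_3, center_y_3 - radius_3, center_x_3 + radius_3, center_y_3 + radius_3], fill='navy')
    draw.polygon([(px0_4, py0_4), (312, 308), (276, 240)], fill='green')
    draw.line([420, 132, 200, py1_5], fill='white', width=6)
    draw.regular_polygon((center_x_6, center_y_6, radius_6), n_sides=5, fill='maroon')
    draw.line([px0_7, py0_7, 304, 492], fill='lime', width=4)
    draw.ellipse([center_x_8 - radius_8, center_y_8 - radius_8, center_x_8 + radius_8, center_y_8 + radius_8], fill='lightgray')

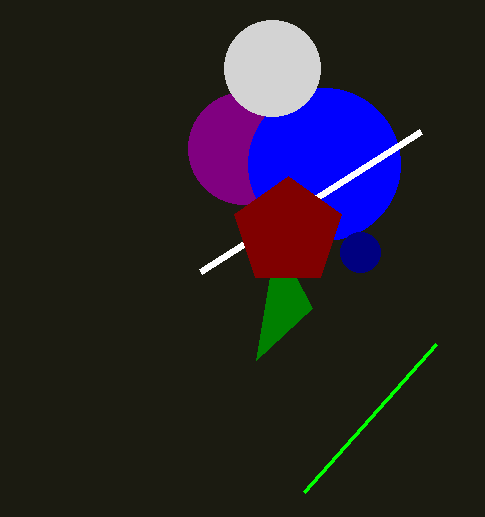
center_x_1 = 244, center_y_1 = 148, radius_1 = 56, center_x_2 = 324, center_y_2 = 164, radius_2 = 76, center_x_3 = 360, center_y_3 = 252, radius_3 = 20, px0_4 = 256, py0_4 = 360, py1_5 = 272, center_x_6 = 288, center_y_6 = 232, radius_6 = 56, px0_7 = 436, py0_7 = 344, center_x_8 = 272, center_y_8 = 68, radius_8 = 48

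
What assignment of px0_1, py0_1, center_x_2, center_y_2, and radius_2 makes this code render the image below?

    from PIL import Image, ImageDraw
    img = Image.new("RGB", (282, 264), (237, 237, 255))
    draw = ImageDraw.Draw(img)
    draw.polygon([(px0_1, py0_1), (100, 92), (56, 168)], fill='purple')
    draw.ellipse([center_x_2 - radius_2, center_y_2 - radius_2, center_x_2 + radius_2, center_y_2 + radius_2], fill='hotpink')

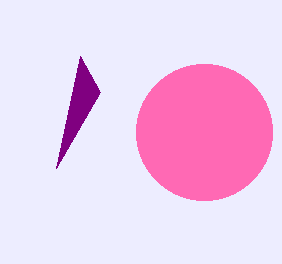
px0_1 = 80; py0_1 = 56; center_x_2 = 204; center_y_2 = 132; radius_2 = 68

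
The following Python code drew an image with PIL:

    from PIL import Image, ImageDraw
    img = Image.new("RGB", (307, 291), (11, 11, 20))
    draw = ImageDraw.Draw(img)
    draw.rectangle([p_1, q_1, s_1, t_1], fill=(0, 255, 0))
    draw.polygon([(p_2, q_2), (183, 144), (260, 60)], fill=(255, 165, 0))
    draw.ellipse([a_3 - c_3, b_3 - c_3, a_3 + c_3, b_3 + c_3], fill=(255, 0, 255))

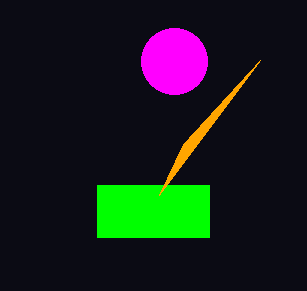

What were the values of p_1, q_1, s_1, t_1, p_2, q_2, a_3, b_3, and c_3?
p_1 = 97; q_1 = 185; s_1 = 209; t_1 = 237; p_2 = 159; q_2 = 195; a_3 = 174; b_3 = 61; c_3 = 33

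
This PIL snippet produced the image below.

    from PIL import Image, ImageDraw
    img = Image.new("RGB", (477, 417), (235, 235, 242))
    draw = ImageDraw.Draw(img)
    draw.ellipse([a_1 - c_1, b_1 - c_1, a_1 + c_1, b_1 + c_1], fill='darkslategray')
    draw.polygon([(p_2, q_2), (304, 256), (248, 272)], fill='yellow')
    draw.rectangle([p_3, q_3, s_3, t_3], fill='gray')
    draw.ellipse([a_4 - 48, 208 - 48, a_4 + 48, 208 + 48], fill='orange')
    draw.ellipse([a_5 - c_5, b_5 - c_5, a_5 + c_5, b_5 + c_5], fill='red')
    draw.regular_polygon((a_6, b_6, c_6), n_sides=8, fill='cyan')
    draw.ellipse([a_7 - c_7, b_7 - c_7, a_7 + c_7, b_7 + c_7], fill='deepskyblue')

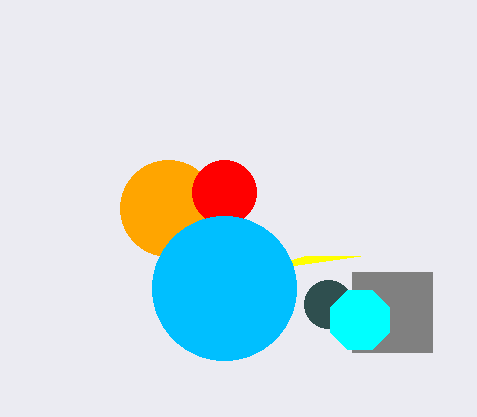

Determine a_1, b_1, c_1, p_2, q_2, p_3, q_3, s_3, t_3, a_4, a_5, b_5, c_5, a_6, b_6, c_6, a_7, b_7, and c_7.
a_1 = 328; b_1 = 304; c_1 = 24; p_2 = 360; q_2 = 256; p_3 = 352; q_3 = 272; s_3 = 432; t_3 = 352; a_4 = 168; a_5 = 224; b_5 = 192; c_5 = 32; a_6 = 360; b_6 = 320; c_6 = 32; a_7 = 224; b_7 = 288; c_7 = 72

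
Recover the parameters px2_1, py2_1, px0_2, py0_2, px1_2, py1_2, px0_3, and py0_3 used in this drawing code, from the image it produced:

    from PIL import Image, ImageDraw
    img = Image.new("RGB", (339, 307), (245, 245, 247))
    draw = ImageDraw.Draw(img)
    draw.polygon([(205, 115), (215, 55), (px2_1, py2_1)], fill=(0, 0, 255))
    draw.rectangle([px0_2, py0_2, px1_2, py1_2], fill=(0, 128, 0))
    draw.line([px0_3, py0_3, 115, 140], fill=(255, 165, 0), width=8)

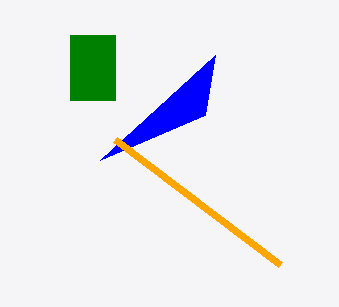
px2_1 = 100
py2_1 = 160
px0_2 = 70
py0_2 = 35
px1_2 = 115
py1_2 = 100
px0_3 = 280
py0_3 = 265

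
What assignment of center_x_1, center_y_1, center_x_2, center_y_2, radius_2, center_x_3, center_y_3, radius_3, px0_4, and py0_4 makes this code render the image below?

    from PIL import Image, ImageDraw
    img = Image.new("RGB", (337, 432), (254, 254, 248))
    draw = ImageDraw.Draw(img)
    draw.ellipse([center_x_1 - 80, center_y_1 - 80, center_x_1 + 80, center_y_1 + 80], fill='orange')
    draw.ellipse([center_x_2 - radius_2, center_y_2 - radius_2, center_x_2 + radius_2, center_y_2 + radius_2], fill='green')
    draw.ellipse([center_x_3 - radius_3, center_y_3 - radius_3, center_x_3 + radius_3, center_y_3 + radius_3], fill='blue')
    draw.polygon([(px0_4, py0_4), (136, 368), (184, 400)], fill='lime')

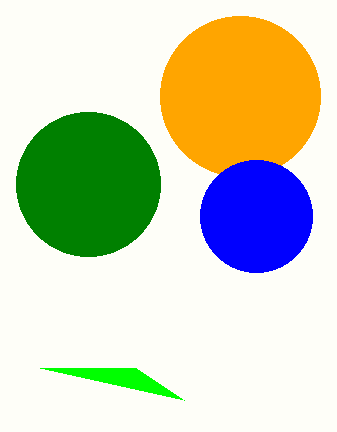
center_x_1 = 240; center_y_1 = 96; center_x_2 = 88; center_y_2 = 184; radius_2 = 72; center_x_3 = 256; center_y_3 = 216; radius_3 = 56; px0_4 = 40; py0_4 = 368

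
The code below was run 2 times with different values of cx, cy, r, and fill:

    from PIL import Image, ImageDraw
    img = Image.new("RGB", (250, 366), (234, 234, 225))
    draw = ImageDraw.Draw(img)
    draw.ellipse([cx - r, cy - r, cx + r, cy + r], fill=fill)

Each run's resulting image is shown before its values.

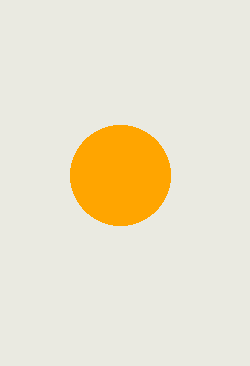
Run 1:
cx = 120; cy = 175; r = 50; fill = 'orange'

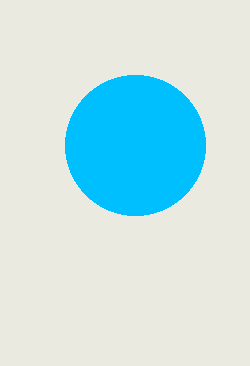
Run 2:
cx = 135; cy = 145; r = 70; fill = 'deepskyblue'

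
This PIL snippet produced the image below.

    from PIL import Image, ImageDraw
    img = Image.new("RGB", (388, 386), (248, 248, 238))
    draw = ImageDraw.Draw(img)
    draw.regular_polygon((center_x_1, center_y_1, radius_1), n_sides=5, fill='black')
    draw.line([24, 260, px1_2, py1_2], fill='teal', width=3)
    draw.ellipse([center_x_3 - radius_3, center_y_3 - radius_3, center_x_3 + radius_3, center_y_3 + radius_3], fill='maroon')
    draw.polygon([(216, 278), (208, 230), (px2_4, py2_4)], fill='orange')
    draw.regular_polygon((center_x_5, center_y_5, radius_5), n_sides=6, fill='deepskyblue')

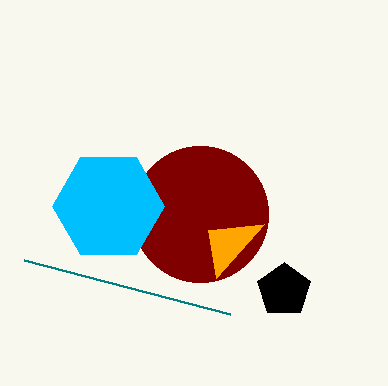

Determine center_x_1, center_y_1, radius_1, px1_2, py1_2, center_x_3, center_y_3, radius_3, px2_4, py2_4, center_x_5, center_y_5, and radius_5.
center_x_1 = 284; center_y_1 = 290; radius_1 = 28; px1_2 = 230; py1_2 = 314; center_x_3 = 200; center_y_3 = 214; radius_3 = 68; px2_4 = 264; py2_4 = 224; center_x_5 = 108; center_y_5 = 206; radius_5 = 56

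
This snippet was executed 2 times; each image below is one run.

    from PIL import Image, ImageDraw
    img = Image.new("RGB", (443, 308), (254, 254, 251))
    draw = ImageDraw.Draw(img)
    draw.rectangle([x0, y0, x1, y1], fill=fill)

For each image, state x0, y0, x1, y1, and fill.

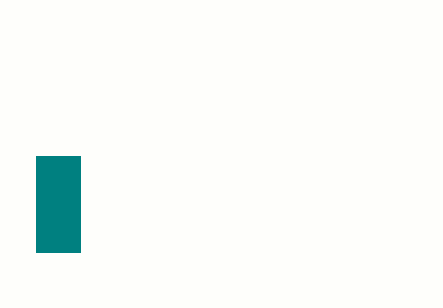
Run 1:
x0 = 36, y0 = 156, x1 = 80, y1 = 252, fill = 'teal'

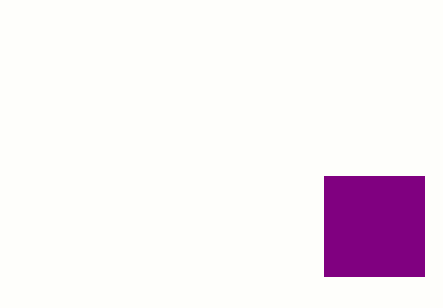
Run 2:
x0 = 324; y0 = 176; x1 = 424; y1 = 276; fill = 'purple'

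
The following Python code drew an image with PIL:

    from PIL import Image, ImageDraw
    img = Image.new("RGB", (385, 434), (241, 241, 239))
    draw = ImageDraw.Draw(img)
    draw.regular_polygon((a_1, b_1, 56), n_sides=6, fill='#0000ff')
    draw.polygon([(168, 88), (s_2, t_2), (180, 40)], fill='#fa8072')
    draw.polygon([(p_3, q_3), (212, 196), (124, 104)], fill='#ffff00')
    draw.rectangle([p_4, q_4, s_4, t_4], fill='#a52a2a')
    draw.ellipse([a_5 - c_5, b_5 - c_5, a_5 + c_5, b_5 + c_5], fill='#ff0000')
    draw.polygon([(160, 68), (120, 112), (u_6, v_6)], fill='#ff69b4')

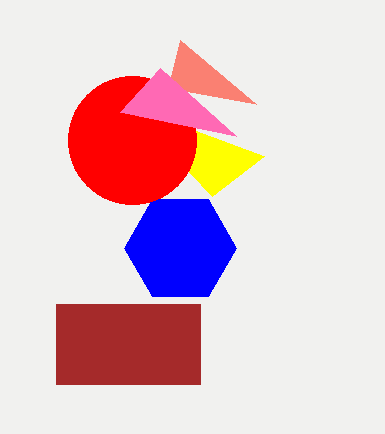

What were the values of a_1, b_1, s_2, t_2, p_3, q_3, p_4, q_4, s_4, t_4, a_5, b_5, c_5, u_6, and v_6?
a_1 = 180, b_1 = 248, s_2 = 256, t_2 = 104, p_3 = 264, q_3 = 156, p_4 = 56, q_4 = 304, s_4 = 200, t_4 = 384, a_5 = 132, b_5 = 140, c_5 = 64, u_6 = 236, v_6 = 136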